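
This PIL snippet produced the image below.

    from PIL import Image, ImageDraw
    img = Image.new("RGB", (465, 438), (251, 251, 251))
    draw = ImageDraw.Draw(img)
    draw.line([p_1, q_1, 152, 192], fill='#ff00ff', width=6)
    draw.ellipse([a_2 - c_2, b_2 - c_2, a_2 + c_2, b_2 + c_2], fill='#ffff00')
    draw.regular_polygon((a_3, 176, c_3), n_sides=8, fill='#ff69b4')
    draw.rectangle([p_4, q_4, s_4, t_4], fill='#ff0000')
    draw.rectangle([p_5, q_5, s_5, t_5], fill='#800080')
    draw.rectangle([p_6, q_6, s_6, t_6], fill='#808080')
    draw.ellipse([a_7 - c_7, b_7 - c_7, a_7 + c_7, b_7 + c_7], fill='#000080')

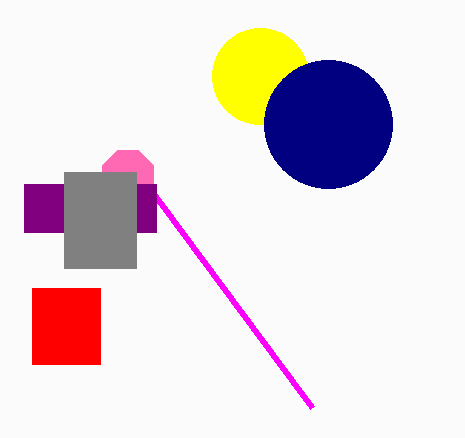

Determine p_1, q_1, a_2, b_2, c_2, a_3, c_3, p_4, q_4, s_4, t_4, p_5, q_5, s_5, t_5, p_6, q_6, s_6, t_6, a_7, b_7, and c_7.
p_1 = 312
q_1 = 408
a_2 = 260
b_2 = 76
c_2 = 48
a_3 = 128
c_3 = 28
p_4 = 32
q_4 = 288
s_4 = 100
t_4 = 364
p_5 = 24
q_5 = 184
s_5 = 156
t_5 = 232
p_6 = 64
q_6 = 172
s_6 = 136
t_6 = 268
a_7 = 328
b_7 = 124
c_7 = 64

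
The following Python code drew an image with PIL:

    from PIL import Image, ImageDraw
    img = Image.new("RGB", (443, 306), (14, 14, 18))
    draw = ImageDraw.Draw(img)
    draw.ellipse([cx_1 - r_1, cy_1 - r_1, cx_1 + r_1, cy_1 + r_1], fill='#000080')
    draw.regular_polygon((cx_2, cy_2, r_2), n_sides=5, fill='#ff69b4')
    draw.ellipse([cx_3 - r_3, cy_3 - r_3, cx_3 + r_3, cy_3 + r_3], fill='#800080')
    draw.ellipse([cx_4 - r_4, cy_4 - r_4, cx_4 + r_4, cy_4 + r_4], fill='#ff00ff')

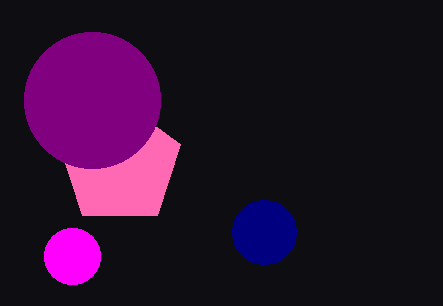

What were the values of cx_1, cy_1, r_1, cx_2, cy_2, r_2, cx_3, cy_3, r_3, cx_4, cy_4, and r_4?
cx_1 = 264; cy_1 = 232; r_1 = 32; cx_2 = 120; cy_2 = 164; r_2 = 64; cx_3 = 92; cy_3 = 100; r_3 = 68; cx_4 = 72; cy_4 = 256; r_4 = 28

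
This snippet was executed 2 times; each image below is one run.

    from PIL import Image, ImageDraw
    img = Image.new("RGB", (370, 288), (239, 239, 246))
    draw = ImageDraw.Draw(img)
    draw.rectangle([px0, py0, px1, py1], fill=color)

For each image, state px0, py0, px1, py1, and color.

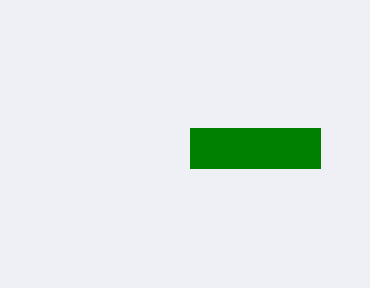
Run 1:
px0 = 190; py0 = 128; px1 = 320; py1 = 168; color = 'green'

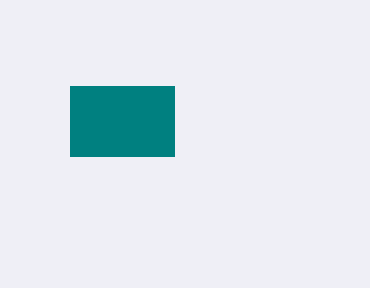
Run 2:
px0 = 70, py0 = 86, px1 = 174, py1 = 156, color = 'teal'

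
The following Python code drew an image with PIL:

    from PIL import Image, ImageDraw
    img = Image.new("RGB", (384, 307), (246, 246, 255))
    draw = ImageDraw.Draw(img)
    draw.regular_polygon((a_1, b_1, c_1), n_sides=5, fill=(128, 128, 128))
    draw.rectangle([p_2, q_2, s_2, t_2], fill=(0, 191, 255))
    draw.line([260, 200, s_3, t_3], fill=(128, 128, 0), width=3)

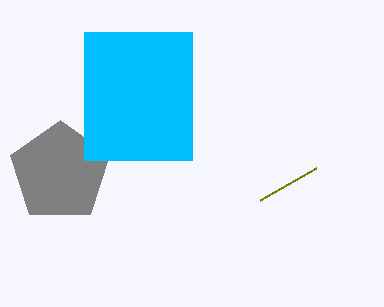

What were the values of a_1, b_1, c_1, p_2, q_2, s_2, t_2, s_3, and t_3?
a_1 = 60
b_1 = 172
c_1 = 52
p_2 = 84
q_2 = 32
s_2 = 192
t_2 = 160
s_3 = 316
t_3 = 168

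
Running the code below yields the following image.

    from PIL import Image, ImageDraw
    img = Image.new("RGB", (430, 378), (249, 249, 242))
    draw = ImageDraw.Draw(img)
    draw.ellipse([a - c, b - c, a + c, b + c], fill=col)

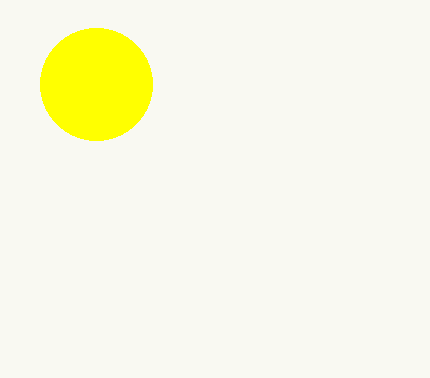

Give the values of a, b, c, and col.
a = 96
b = 84
c = 56
col = 'yellow'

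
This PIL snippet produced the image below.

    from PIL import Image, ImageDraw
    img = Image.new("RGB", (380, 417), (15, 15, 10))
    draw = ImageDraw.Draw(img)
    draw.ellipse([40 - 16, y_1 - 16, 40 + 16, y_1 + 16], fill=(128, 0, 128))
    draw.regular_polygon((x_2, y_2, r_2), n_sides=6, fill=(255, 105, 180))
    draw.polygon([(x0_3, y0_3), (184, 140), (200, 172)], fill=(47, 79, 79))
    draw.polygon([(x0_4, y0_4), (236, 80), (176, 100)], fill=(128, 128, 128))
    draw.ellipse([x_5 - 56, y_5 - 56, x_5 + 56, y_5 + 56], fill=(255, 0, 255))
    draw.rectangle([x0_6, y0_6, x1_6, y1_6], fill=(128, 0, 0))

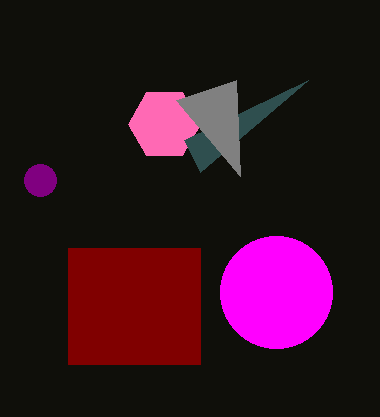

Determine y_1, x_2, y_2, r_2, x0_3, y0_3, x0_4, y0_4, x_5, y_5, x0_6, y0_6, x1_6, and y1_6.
y_1 = 180, x_2 = 164, y_2 = 124, r_2 = 36, x0_3 = 308, y0_3 = 80, x0_4 = 240, y0_4 = 176, x_5 = 276, y_5 = 292, x0_6 = 68, y0_6 = 248, x1_6 = 200, y1_6 = 364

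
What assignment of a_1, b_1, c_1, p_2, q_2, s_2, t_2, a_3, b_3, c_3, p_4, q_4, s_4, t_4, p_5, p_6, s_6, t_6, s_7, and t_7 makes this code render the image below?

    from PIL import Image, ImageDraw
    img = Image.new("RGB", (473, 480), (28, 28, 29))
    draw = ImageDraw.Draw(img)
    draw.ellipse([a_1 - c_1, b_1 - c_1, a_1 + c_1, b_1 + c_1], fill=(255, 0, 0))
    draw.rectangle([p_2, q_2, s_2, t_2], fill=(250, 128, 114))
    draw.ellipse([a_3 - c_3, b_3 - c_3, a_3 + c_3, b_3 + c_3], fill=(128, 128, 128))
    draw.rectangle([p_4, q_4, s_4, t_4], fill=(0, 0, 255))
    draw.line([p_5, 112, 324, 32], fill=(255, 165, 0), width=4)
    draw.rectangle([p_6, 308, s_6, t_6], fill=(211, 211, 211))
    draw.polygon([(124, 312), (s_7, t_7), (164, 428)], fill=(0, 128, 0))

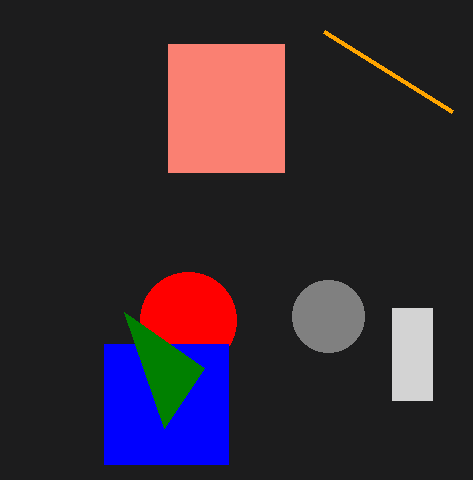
a_1 = 188; b_1 = 320; c_1 = 48; p_2 = 168; q_2 = 44; s_2 = 284; t_2 = 172; a_3 = 328; b_3 = 316; c_3 = 36; p_4 = 104; q_4 = 344; s_4 = 228; t_4 = 464; p_5 = 452; p_6 = 392; s_6 = 432; t_6 = 400; s_7 = 204; t_7 = 368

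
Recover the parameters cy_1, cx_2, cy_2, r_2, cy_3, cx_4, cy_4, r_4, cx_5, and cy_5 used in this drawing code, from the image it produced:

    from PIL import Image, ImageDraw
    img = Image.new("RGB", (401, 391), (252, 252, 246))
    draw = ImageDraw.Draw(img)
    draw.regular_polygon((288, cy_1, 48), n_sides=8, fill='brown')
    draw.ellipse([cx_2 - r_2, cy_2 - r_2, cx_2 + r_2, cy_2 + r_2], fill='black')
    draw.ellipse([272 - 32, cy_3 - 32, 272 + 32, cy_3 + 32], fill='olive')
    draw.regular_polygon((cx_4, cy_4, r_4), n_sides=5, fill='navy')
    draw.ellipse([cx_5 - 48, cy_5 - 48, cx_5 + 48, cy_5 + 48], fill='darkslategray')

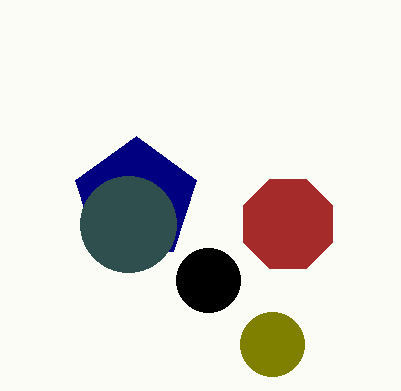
cy_1 = 224
cx_2 = 208
cy_2 = 280
r_2 = 32
cy_3 = 344
cx_4 = 136
cy_4 = 200
r_4 = 64
cx_5 = 128
cy_5 = 224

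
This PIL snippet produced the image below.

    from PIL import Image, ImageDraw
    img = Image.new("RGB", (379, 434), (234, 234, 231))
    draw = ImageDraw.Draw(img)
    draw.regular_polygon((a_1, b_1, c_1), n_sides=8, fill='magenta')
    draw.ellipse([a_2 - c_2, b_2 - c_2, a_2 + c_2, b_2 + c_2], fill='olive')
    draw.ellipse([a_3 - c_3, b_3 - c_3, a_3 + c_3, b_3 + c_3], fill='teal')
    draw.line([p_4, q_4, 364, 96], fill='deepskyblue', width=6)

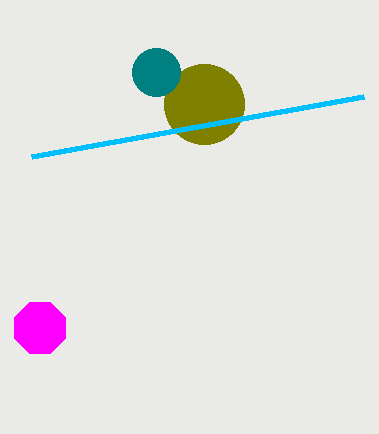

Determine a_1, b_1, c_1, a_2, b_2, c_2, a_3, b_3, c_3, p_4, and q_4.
a_1 = 40; b_1 = 328; c_1 = 28; a_2 = 204; b_2 = 104; c_2 = 40; a_3 = 156; b_3 = 72; c_3 = 24; p_4 = 32; q_4 = 156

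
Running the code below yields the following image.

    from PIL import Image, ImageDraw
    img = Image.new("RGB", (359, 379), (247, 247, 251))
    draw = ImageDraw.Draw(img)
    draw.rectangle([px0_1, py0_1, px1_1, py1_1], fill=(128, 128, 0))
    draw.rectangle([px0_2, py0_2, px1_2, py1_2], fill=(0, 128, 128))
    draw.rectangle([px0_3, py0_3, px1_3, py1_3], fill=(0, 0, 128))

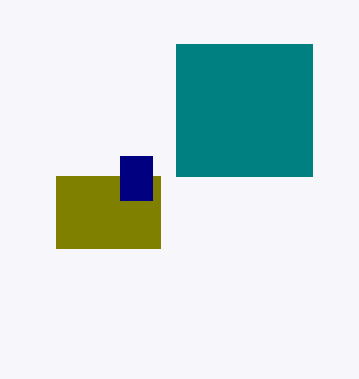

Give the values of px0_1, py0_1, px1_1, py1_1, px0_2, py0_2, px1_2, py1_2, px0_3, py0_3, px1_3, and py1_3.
px0_1 = 56; py0_1 = 176; px1_1 = 160; py1_1 = 248; px0_2 = 176; py0_2 = 44; px1_2 = 312; py1_2 = 176; px0_3 = 120; py0_3 = 156; px1_3 = 152; py1_3 = 200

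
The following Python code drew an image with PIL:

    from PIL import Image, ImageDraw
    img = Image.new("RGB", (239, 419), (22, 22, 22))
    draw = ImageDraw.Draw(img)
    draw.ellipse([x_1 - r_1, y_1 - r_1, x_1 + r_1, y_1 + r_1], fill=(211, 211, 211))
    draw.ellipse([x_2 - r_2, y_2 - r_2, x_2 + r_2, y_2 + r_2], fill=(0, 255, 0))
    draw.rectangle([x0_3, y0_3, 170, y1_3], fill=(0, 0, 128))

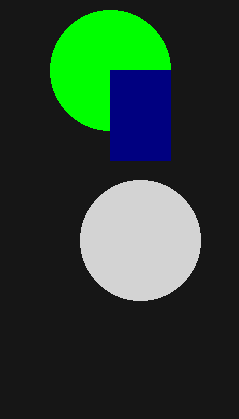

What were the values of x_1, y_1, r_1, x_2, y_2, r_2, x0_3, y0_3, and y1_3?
x_1 = 140; y_1 = 240; r_1 = 60; x_2 = 110; y_2 = 70; r_2 = 60; x0_3 = 110; y0_3 = 70; y1_3 = 160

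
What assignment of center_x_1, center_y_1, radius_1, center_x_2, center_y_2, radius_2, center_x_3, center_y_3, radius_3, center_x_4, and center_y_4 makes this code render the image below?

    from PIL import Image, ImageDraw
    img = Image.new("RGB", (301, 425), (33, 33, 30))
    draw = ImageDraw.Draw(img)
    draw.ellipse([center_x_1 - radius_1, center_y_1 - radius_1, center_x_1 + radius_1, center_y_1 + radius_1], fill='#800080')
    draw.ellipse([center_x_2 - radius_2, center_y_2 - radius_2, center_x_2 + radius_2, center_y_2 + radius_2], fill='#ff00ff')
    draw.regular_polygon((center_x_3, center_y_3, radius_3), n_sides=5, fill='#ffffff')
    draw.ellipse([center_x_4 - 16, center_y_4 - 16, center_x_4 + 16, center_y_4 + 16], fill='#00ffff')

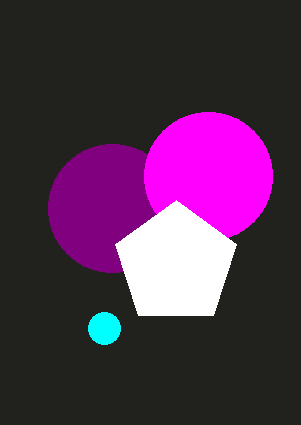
center_x_1 = 112, center_y_1 = 208, radius_1 = 64, center_x_2 = 208, center_y_2 = 176, radius_2 = 64, center_x_3 = 176, center_y_3 = 264, radius_3 = 64, center_x_4 = 104, center_y_4 = 328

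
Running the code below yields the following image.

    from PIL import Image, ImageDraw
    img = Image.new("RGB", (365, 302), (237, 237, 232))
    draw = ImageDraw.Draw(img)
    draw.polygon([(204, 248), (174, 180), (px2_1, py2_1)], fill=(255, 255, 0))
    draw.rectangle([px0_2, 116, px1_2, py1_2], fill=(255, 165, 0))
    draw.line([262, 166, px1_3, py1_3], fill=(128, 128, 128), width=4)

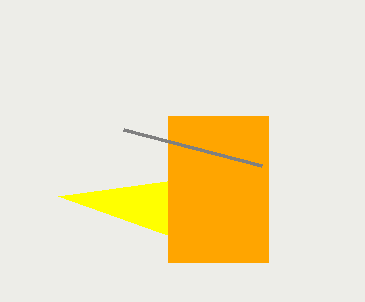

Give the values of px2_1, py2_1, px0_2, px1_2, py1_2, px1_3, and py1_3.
px2_1 = 58
py2_1 = 196
px0_2 = 168
px1_2 = 268
py1_2 = 262
px1_3 = 124
py1_3 = 130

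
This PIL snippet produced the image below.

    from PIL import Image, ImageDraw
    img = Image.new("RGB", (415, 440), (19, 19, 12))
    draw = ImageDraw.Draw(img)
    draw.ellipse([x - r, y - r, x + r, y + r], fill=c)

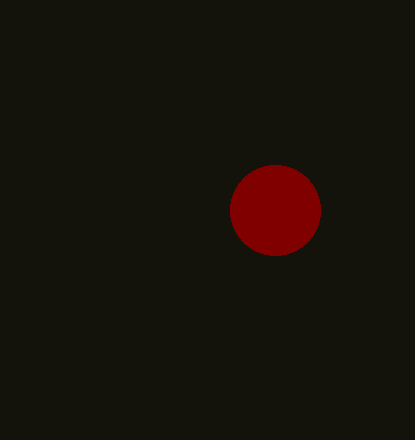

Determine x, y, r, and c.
x = 275, y = 210, r = 45, c = 'maroon'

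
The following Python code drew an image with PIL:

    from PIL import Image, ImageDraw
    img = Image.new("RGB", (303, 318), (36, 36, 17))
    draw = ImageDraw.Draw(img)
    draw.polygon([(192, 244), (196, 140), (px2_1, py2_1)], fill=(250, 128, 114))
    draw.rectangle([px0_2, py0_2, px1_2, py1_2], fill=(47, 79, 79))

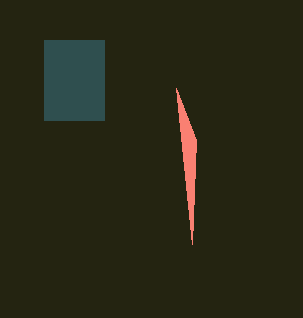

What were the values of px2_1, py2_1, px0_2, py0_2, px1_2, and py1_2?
px2_1 = 176; py2_1 = 88; px0_2 = 44; py0_2 = 40; px1_2 = 104; py1_2 = 120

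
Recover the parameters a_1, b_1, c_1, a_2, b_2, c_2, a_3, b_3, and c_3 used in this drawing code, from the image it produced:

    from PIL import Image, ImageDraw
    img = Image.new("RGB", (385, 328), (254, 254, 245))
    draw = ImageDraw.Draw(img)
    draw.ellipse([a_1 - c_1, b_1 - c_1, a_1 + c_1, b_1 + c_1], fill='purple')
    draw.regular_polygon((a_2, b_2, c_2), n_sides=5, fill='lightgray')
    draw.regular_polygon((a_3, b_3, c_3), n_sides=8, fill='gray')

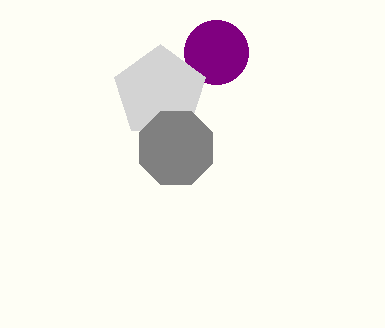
a_1 = 216
b_1 = 52
c_1 = 32
a_2 = 160
b_2 = 92
c_2 = 48
a_3 = 176
b_3 = 148
c_3 = 40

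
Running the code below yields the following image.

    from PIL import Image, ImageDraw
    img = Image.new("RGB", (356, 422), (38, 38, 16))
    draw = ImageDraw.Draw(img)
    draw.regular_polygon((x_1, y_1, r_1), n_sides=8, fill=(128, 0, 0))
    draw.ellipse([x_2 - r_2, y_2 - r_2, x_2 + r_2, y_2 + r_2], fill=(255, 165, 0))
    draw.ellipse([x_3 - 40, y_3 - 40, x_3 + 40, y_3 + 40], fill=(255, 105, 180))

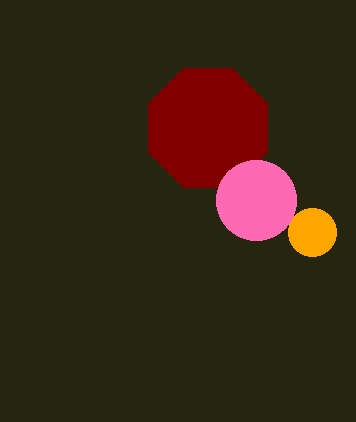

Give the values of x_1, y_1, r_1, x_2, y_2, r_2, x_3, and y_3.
x_1 = 208, y_1 = 128, r_1 = 64, x_2 = 312, y_2 = 232, r_2 = 24, x_3 = 256, y_3 = 200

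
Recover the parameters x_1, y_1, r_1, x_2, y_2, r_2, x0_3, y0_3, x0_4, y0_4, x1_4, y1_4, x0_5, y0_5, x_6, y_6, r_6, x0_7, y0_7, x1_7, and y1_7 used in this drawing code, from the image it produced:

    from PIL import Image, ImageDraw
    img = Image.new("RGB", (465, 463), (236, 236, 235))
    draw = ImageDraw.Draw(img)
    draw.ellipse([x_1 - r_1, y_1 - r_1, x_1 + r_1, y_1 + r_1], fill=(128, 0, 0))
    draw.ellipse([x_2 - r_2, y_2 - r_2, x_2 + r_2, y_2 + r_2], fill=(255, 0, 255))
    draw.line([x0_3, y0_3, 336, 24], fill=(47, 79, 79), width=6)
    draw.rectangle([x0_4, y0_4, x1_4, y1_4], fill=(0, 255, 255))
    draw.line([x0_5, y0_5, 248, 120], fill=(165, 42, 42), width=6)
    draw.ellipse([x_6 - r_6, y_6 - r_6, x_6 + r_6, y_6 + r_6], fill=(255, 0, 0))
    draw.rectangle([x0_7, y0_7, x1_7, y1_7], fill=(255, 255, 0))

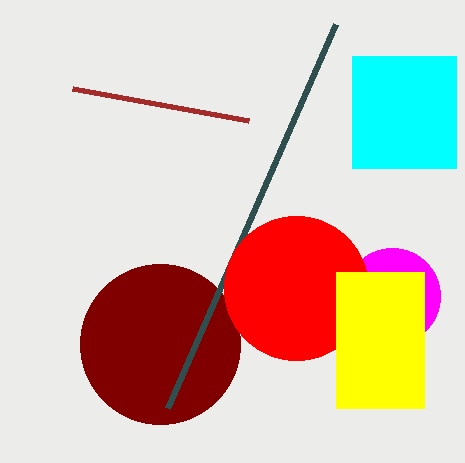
x_1 = 160, y_1 = 344, r_1 = 80, x_2 = 392, y_2 = 296, r_2 = 48, x0_3 = 168, y0_3 = 408, x0_4 = 352, y0_4 = 56, x1_4 = 456, y1_4 = 168, x0_5 = 72, y0_5 = 88, x_6 = 296, y_6 = 288, r_6 = 72, x0_7 = 336, y0_7 = 272, x1_7 = 424, y1_7 = 408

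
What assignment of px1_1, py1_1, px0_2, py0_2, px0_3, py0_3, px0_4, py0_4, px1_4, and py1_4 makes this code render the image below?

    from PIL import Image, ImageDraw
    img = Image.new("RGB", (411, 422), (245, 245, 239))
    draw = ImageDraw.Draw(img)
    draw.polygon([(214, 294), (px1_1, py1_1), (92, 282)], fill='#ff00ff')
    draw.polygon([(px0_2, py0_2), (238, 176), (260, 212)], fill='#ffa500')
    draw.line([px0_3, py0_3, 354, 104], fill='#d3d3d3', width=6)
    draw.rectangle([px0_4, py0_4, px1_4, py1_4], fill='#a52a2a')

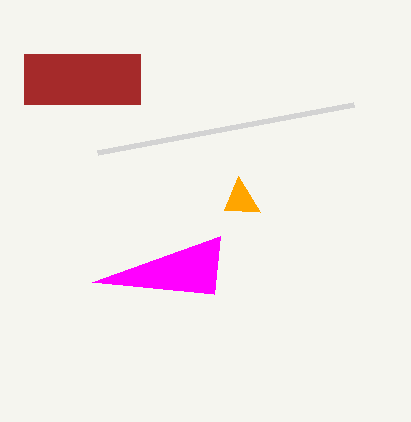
px1_1 = 220; py1_1 = 236; px0_2 = 224; py0_2 = 210; px0_3 = 98; py0_3 = 152; px0_4 = 24; py0_4 = 54; px1_4 = 140; py1_4 = 104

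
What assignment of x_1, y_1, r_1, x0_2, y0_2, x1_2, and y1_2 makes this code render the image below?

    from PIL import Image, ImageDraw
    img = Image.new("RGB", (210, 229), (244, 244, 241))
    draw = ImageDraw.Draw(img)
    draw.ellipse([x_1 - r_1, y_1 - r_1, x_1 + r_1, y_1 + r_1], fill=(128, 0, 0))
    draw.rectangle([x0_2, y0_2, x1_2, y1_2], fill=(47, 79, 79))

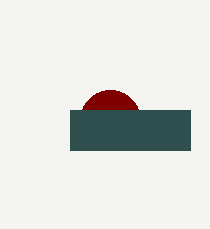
x_1 = 110
y_1 = 120
r_1 = 30
x0_2 = 70
y0_2 = 110
x1_2 = 190
y1_2 = 150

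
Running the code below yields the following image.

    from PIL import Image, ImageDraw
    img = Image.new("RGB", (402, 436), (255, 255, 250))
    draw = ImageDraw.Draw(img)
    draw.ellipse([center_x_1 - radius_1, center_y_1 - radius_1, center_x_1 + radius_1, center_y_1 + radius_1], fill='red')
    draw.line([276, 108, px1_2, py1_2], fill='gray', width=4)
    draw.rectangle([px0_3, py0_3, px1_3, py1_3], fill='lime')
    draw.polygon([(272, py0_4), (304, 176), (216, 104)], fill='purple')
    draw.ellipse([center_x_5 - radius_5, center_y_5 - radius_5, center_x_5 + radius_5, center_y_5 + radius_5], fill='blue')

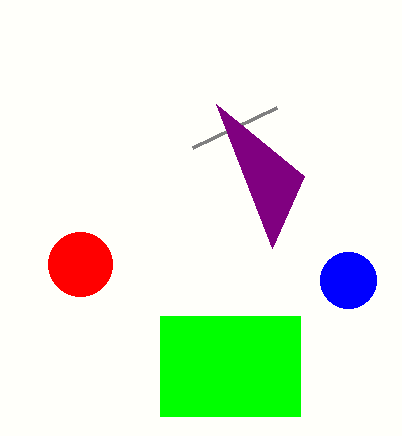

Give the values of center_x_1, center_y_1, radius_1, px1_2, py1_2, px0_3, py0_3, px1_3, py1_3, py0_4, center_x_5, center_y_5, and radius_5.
center_x_1 = 80; center_y_1 = 264; radius_1 = 32; px1_2 = 192; py1_2 = 148; px0_3 = 160; py0_3 = 316; px1_3 = 300; py1_3 = 416; py0_4 = 248; center_x_5 = 348; center_y_5 = 280; radius_5 = 28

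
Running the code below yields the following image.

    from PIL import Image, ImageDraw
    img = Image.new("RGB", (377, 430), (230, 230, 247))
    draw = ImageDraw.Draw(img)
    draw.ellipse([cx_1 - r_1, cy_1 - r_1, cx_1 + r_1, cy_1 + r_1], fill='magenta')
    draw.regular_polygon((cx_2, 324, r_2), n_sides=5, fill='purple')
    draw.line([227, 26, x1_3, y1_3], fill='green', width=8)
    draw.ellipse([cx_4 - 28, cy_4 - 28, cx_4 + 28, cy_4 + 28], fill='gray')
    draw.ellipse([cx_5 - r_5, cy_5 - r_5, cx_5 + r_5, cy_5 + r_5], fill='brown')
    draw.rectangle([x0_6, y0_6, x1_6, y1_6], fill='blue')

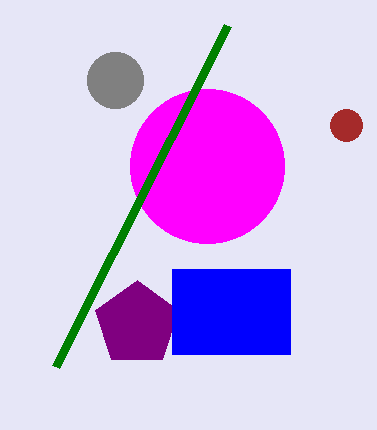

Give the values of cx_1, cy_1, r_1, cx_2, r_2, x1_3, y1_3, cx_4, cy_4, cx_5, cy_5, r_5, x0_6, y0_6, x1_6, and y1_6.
cx_1 = 207; cy_1 = 166; r_1 = 77; cx_2 = 137; r_2 = 44; x1_3 = 55; y1_3 = 367; cx_4 = 115; cy_4 = 80; cx_5 = 346; cy_5 = 125; r_5 = 16; x0_6 = 172; y0_6 = 269; x1_6 = 290; y1_6 = 354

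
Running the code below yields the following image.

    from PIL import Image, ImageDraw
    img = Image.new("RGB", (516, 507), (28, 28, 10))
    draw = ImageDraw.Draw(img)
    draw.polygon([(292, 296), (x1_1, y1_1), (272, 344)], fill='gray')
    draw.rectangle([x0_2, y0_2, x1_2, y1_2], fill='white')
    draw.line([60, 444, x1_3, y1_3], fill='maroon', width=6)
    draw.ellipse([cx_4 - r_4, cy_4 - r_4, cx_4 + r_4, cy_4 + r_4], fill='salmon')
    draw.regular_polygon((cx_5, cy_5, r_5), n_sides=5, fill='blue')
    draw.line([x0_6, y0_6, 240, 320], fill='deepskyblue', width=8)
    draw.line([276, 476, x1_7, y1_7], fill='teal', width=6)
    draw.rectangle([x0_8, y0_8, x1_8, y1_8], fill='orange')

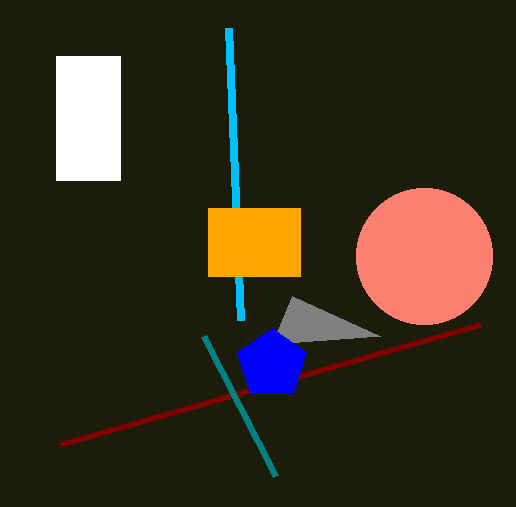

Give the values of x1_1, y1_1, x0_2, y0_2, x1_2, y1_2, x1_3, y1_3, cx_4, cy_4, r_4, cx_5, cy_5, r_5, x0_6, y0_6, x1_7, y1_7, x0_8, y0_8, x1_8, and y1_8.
x1_1 = 380; y1_1 = 336; x0_2 = 56; y0_2 = 56; x1_2 = 120; y1_2 = 180; x1_3 = 480; y1_3 = 324; cx_4 = 424; cy_4 = 256; r_4 = 68; cx_5 = 272; cy_5 = 364; r_5 = 36; x0_6 = 228; y0_6 = 28; x1_7 = 204; y1_7 = 336; x0_8 = 208; y0_8 = 208; x1_8 = 300; y1_8 = 276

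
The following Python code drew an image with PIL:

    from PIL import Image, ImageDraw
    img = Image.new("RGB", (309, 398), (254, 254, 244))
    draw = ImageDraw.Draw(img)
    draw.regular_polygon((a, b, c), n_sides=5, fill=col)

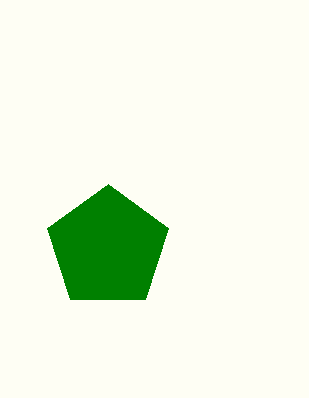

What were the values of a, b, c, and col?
a = 108, b = 248, c = 64, col = 'green'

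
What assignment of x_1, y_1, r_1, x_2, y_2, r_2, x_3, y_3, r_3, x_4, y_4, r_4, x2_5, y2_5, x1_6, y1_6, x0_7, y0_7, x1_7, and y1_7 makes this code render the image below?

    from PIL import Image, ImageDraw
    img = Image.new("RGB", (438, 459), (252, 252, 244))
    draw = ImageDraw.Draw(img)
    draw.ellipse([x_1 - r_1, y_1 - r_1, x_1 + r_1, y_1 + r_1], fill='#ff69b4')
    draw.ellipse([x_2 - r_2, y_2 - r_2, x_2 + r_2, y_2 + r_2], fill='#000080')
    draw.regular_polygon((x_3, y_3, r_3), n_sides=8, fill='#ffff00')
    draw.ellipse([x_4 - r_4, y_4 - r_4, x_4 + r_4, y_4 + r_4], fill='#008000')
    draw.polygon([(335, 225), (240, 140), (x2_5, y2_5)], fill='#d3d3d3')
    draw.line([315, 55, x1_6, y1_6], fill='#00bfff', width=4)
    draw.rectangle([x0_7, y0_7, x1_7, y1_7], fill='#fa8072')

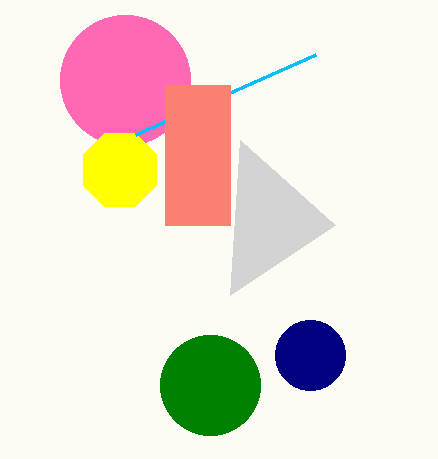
x_1 = 125, y_1 = 80, r_1 = 65, x_2 = 310, y_2 = 355, r_2 = 35, x_3 = 120, y_3 = 170, r_3 = 40, x_4 = 210, y_4 = 385, r_4 = 50, x2_5 = 230, y2_5 = 295, x1_6 = 135, y1_6 = 135, x0_7 = 165, y0_7 = 85, x1_7 = 230, y1_7 = 225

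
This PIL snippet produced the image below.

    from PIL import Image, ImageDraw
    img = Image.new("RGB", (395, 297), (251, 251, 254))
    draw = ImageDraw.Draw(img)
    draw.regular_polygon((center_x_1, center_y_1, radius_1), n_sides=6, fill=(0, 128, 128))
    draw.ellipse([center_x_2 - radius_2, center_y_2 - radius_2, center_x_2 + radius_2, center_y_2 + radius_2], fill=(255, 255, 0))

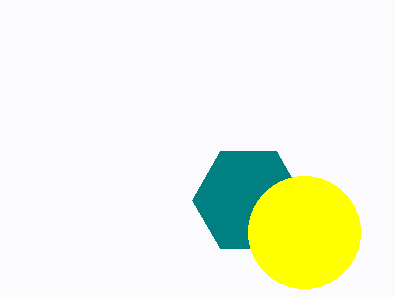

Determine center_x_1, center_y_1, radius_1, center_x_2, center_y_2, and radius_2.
center_x_1 = 248; center_y_1 = 200; radius_1 = 56; center_x_2 = 304; center_y_2 = 232; radius_2 = 56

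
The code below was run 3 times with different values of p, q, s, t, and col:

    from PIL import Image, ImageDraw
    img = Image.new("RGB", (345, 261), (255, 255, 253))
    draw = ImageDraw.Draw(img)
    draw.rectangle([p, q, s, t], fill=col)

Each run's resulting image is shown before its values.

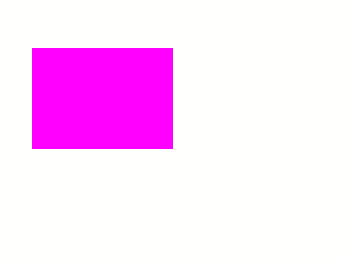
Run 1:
p = 32, q = 48, s = 172, t = 148, col = 'magenta'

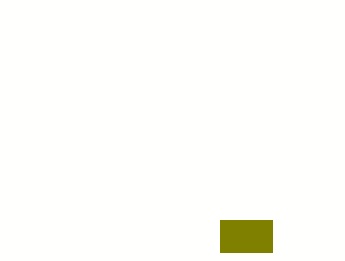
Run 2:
p = 220
q = 220
s = 272
t = 252
col = 'olive'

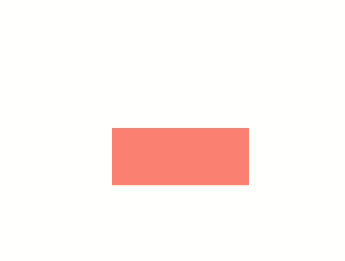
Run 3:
p = 112, q = 128, s = 248, t = 184, col = 'salmon'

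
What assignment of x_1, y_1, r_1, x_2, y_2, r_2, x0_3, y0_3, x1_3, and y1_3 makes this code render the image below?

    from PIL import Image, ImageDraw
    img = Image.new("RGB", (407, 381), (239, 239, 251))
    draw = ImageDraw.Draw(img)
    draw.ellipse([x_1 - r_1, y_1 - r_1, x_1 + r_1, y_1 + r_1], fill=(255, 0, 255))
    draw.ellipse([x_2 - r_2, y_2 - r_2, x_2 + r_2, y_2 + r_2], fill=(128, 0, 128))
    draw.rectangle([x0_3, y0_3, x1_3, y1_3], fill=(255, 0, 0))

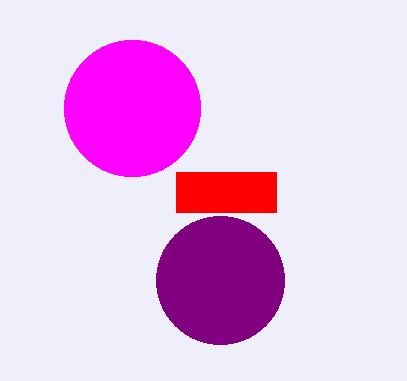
x_1 = 132
y_1 = 108
r_1 = 68
x_2 = 220
y_2 = 280
r_2 = 64
x0_3 = 176
y0_3 = 172
x1_3 = 276
y1_3 = 212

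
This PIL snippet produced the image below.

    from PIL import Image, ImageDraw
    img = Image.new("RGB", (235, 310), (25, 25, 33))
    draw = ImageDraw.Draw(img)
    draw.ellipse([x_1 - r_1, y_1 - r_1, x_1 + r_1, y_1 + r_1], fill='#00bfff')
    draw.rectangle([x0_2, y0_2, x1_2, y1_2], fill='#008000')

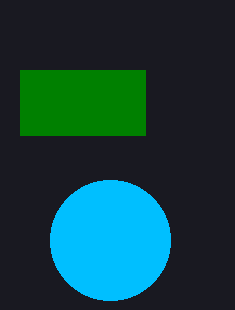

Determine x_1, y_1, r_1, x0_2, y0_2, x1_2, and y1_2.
x_1 = 110; y_1 = 240; r_1 = 60; x0_2 = 20; y0_2 = 70; x1_2 = 145; y1_2 = 135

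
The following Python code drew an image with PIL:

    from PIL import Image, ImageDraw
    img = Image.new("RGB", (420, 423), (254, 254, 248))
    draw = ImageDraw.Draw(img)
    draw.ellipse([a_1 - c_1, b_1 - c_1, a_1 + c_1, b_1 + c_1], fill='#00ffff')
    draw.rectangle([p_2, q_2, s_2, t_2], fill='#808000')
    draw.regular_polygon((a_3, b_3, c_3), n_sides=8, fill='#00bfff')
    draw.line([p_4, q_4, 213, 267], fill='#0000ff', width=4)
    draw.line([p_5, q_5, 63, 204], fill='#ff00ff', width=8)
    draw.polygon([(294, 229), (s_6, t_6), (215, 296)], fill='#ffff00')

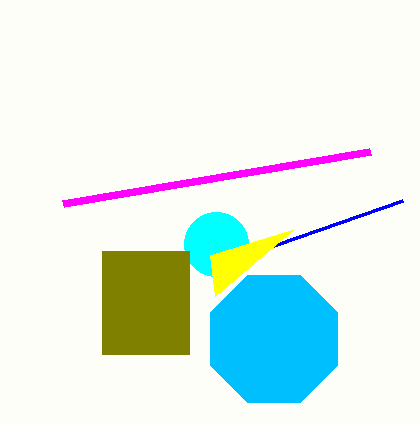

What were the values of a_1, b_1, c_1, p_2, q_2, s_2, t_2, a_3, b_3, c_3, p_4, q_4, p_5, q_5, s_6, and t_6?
a_1 = 216
b_1 = 244
c_1 = 32
p_2 = 102
q_2 = 251
s_2 = 189
t_2 = 354
a_3 = 274
b_3 = 339
c_3 = 69
p_4 = 402
q_4 = 201
p_5 = 370
q_5 = 152
s_6 = 210
t_6 = 255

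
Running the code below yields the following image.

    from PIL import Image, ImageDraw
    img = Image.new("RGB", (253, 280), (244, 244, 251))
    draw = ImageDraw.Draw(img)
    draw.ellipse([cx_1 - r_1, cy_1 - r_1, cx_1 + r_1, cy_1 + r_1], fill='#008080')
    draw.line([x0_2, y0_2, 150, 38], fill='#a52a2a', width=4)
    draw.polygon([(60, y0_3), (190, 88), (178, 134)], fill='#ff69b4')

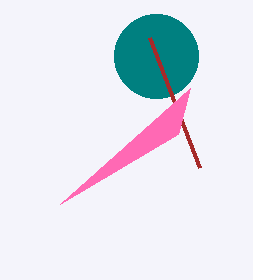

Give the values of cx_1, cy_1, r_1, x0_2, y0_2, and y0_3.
cx_1 = 156, cy_1 = 56, r_1 = 42, x0_2 = 200, y0_2 = 168, y0_3 = 204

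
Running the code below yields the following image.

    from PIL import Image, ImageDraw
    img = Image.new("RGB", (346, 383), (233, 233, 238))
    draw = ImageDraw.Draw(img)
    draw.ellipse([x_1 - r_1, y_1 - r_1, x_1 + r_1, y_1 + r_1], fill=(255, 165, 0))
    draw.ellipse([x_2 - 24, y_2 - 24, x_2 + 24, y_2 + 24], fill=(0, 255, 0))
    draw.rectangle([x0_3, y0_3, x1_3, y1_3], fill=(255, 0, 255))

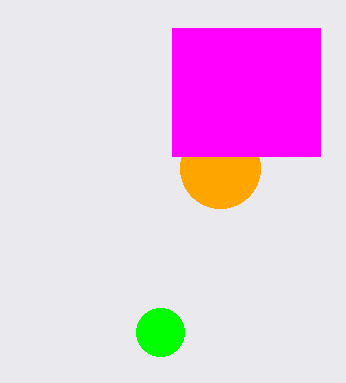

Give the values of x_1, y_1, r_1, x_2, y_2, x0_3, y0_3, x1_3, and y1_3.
x_1 = 220; y_1 = 168; r_1 = 40; x_2 = 160; y_2 = 332; x0_3 = 172; y0_3 = 28; x1_3 = 320; y1_3 = 156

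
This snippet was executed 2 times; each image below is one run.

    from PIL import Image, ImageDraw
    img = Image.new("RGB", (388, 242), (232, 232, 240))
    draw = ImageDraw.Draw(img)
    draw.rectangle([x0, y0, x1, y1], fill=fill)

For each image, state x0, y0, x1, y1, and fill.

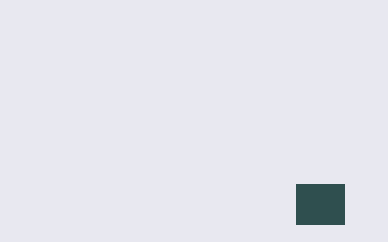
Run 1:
x0 = 296
y0 = 184
x1 = 344
y1 = 224
fill = 'darkslategray'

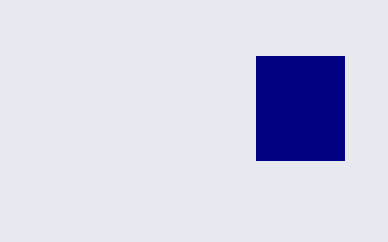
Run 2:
x0 = 256
y0 = 56
x1 = 344
y1 = 160
fill = 'navy'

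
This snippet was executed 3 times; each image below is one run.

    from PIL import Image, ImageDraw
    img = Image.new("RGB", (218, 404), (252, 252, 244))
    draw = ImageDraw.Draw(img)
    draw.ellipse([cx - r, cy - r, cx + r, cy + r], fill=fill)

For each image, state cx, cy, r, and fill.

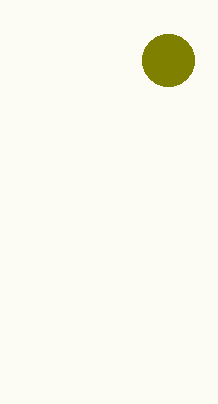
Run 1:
cx = 168, cy = 60, r = 26, fill = 'olive'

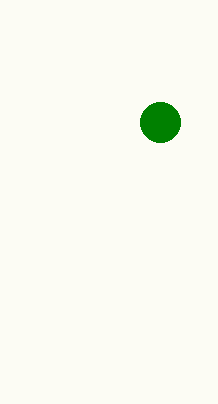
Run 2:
cx = 160, cy = 122, r = 20, fill = 'green'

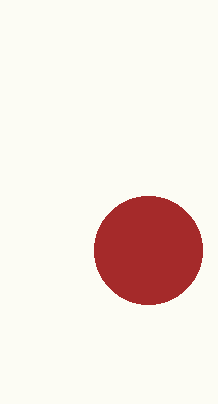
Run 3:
cx = 148; cy = 250; r = 54; fill = 'brown'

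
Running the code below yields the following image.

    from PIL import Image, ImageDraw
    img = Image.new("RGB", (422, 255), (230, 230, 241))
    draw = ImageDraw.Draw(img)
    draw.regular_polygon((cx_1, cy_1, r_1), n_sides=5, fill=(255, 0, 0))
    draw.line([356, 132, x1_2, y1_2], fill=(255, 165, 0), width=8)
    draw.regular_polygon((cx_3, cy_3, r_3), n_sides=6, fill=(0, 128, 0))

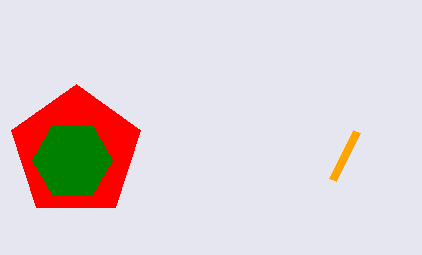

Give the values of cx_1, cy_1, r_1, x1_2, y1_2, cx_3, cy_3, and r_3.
cx_1 = 76
cy_1 = 152
r_1 = 68
x1_2 = 332
y1_2 = 180
cx_3 = 72
cy_3 = 160
r_3 = 40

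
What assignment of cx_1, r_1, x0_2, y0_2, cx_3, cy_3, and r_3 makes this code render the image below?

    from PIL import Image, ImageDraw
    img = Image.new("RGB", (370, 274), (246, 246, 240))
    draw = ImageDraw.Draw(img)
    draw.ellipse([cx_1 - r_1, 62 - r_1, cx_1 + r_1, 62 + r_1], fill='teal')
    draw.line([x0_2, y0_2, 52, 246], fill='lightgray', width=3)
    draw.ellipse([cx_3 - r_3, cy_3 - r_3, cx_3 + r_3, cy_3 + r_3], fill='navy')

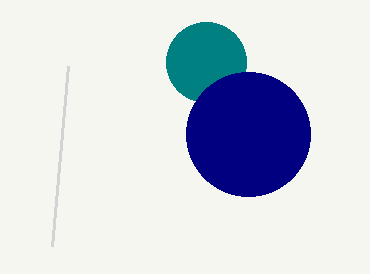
cx_1 = 206
r_1 = 40
x0_2 = 68
y0_2 = 66
cx_3 = 248
cy_3 = 134
r_3 = 62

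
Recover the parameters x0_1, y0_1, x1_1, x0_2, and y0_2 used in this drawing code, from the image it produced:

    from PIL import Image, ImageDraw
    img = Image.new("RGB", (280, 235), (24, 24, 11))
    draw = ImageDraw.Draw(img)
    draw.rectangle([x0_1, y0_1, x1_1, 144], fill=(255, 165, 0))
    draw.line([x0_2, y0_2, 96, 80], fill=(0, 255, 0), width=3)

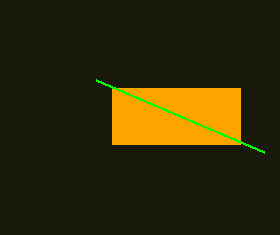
x0_1 = 112
y0_1 = 88
x1_1 = 240
x0_2 = 264
y0_2 = 152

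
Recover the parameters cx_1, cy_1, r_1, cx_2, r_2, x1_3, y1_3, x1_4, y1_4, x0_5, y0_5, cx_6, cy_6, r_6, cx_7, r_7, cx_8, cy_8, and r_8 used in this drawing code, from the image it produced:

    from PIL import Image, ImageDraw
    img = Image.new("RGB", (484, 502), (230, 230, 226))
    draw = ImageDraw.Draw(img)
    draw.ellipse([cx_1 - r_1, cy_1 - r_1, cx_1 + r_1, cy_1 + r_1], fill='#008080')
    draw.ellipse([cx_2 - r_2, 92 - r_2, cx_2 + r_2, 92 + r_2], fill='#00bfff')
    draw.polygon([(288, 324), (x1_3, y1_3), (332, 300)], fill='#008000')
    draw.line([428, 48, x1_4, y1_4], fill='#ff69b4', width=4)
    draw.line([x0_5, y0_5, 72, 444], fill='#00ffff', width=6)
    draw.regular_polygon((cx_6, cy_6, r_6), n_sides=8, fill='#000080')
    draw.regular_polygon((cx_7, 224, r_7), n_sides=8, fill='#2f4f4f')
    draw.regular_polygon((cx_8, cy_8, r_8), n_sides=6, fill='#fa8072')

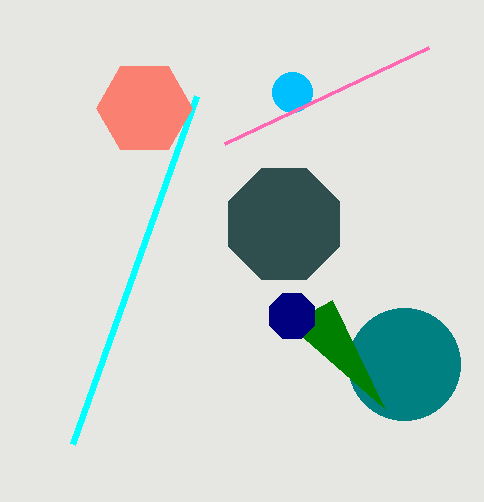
cx_1 = 404; cy_1 = 364; r_1 = 56; cx_2 = 292; r_2 = 20; x1_3 = 384; y1_3 = 408; x1_4 = 224; y1_4 = 144; x0_5 = 196; y0_5 = 96; cx_6 = 292; cy_6 = 316; r_6 = 24; cx_7 = 284; r_7 = 60; cx_8 = 144; cy_8 = 108; r_8 = 48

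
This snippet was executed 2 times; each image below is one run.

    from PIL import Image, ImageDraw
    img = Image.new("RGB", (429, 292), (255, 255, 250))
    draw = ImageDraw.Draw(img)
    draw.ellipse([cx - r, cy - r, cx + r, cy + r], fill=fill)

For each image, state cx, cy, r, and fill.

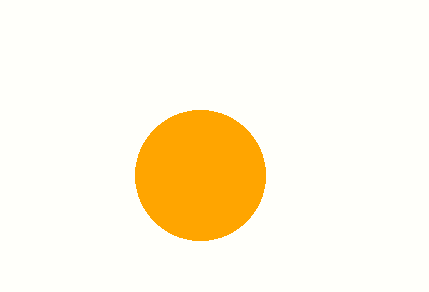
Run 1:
cx = 200
cy = 175
r = 65
fill = 'orange'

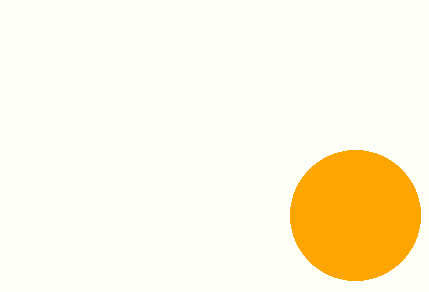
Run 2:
cx = 355, cy = 215, r = 65, fill = 'orange'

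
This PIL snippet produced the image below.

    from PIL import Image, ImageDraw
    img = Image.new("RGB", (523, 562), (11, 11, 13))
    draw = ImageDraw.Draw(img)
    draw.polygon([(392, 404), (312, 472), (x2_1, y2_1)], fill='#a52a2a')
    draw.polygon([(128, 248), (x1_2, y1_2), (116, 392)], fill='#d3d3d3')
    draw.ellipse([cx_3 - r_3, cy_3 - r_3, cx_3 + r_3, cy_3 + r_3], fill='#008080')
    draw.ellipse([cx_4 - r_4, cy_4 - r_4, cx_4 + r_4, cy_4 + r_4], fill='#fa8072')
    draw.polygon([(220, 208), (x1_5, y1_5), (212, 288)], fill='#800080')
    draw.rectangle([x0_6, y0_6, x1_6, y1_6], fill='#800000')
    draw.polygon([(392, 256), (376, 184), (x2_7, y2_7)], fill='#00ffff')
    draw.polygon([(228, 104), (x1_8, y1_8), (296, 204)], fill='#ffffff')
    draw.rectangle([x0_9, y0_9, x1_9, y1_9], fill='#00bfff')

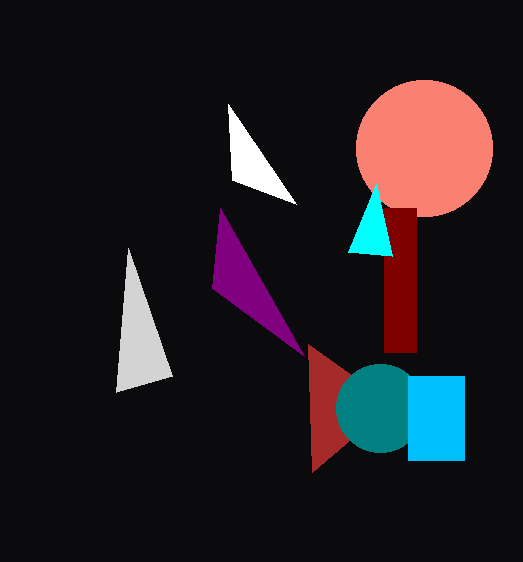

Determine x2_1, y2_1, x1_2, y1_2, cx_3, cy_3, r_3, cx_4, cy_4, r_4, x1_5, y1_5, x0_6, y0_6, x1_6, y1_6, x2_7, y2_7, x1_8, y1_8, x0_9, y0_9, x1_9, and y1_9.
x2_1 = 308
y2_1 = 344
x1_2 = 172
y1_2 = 376
cx_3 = 380
cy_3 = 408
r_3 = 44
cx_4 = 424
cy_4 = 148
r_4 = 68
x1_5 = 304
y1_5 = 356
x0_6 = 384
y0_6 = 208
x1_6 = 416
y1_6 = 352
x2_7 = 348
y2_7 = 252
x1_8 = 232
y1_8 = 180
x0_9 = 408
y0_9 = 376
x1_9 = 464
y1_9 = 460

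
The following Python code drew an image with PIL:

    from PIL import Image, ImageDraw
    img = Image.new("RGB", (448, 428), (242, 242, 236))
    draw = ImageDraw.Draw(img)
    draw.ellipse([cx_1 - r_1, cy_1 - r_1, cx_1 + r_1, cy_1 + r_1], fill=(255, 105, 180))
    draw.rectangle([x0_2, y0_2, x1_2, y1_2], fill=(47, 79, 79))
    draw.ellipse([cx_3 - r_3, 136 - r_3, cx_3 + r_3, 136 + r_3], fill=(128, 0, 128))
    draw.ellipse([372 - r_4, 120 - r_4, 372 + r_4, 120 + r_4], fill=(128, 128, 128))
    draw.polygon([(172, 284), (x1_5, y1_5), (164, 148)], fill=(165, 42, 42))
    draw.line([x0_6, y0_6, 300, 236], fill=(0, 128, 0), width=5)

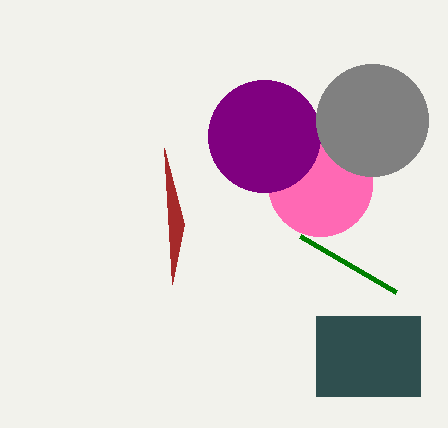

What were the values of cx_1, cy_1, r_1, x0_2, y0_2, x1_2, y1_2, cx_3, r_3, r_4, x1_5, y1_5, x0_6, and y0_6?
cx_1 = 320; cy_1 = 184; r_1 = 52; x0_2 = 316; y0_2 = 316; x1_2 = 420; y1_2 = 396; cx_3 = 264; r_3 = 56; r_4 = 56; x1_5 = 184; y1_5 = 224; x0_6 = 396; y0_6 = 292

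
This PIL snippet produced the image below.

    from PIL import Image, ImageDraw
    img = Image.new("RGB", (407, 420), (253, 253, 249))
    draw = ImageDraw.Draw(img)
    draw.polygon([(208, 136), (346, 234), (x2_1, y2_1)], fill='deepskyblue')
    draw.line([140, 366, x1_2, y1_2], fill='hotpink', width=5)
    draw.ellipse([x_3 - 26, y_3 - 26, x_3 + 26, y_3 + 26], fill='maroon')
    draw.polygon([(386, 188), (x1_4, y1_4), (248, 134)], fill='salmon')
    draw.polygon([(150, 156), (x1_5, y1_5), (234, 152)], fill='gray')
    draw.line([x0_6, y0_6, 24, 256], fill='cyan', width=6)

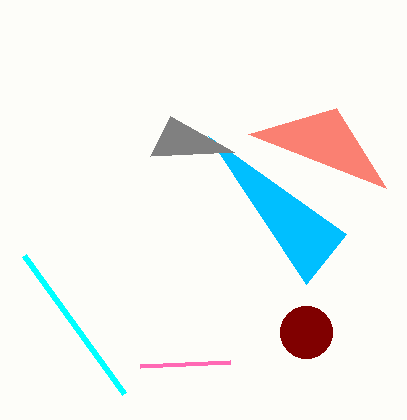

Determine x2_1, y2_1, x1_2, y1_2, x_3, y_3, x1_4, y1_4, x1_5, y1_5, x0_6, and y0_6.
x2_1 = 306
y2_1 = 284
x1_2 = 230
y1_2 = 362
x_3 = 306
y_3 = 332
x1_4 = 336
y1_4 = 108
x1_5 = 170
y1_5 = 116
x0_6 = 124
y0_6 = 394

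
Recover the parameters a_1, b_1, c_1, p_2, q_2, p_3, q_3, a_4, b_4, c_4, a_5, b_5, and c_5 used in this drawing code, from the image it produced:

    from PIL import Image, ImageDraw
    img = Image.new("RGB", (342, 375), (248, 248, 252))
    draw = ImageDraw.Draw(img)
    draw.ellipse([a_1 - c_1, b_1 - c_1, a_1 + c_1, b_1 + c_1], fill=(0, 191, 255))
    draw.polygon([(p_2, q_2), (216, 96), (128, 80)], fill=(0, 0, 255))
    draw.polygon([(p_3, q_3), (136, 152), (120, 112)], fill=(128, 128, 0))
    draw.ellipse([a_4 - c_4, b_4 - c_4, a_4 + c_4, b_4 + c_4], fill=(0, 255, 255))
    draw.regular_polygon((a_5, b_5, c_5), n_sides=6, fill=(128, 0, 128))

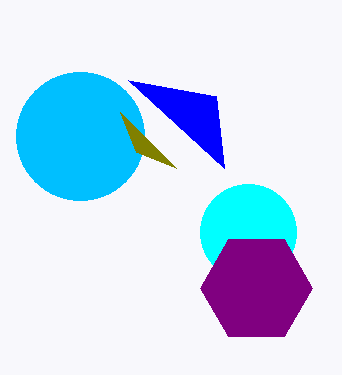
a_1 = 80, b_1 = 136, c_1 = 64, p_2 = 224, q_2 = 168, p_3 = 176, q_3 = 168, a_4 = 248, b_4 = 232, c_4 = 48, a_5 = 256, b_5 = 288, c_5 = 56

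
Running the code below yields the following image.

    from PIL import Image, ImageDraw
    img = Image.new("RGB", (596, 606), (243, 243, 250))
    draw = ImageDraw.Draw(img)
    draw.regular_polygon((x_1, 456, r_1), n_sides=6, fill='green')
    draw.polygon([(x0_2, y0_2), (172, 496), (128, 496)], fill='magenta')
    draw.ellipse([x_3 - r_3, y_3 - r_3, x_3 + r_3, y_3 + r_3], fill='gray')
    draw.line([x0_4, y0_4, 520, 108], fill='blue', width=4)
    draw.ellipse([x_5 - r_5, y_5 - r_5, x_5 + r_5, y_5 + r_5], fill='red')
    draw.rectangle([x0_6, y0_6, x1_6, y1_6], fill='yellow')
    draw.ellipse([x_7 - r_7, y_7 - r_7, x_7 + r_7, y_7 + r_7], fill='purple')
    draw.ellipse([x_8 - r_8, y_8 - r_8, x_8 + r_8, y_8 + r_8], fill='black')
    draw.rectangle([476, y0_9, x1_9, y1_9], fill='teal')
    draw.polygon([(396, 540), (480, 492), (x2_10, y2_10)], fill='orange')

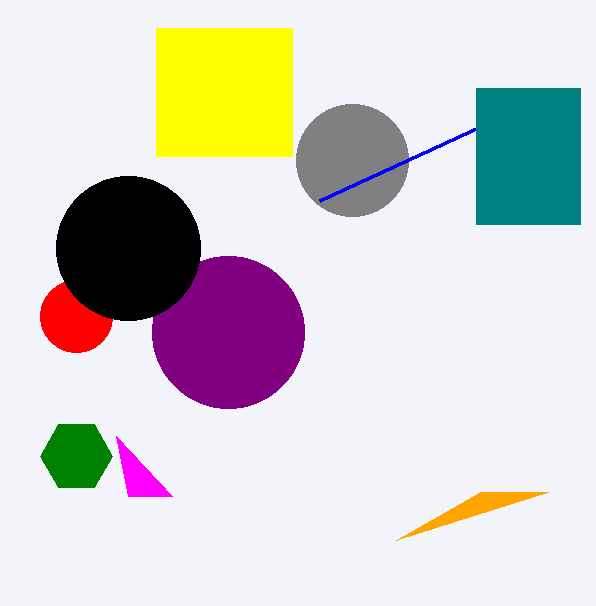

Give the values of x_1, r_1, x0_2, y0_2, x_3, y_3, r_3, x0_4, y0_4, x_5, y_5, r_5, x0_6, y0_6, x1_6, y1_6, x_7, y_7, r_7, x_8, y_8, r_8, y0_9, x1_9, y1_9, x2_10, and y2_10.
x_1 = 76
r_1 = 36
x0_2 = 116
y0_2 = 436
x_3 = 352
y_3 = 160
r_3 = 56
x0_4 = 320
y0_4 = 200
x_5 = 76
y_5 = 316
r_5 = 36
x0_6 = 156
y0_6 = 28
x1_6 = 292
y1_6 = 156
x_7 = 228
y_7 = 332
r_7 = 76
x_8 = 128
y_8 = 248
r_8 = 72
y0_9 = 88
x1_9 = 580
y1_9 = 224
x2_10 = 548
y2_10 = 492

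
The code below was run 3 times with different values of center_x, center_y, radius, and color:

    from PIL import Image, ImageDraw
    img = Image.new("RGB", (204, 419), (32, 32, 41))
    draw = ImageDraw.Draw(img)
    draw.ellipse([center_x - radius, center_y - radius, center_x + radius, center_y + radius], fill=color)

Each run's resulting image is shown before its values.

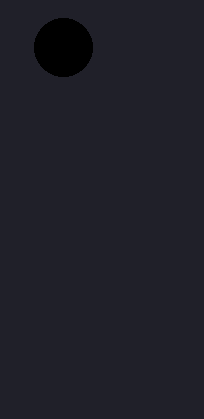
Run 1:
center_x = 63
center_y = 47
radius = 29
color = 'black'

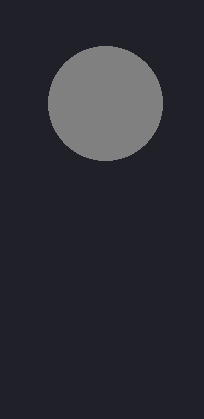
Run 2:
center_x = 105, center_y = 103, radius = 57, color = 'gray'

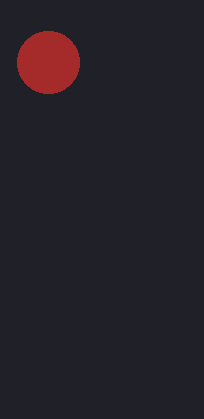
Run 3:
center_x = 48; center_y = 62; radius = 31; color = 'brown'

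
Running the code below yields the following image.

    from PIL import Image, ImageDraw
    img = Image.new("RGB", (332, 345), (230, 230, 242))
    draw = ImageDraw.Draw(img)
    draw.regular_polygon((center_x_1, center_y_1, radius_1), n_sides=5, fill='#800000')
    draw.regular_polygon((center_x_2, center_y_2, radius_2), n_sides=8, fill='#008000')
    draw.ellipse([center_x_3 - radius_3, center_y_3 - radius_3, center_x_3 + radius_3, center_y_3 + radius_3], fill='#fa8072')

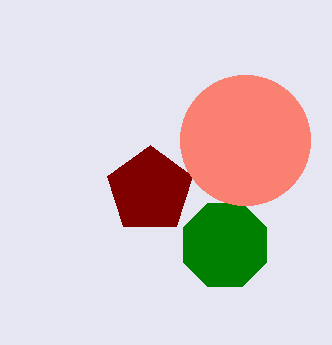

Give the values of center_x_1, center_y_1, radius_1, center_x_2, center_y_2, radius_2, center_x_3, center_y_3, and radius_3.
center_x_1 = 150; center_y_1 = 190; radius_1 = 45; center_x_2 = 225; center_y_2 = 245; radius_2 = 45; center_x_3 = 245; center_y_3 = 140; radius_3 = 65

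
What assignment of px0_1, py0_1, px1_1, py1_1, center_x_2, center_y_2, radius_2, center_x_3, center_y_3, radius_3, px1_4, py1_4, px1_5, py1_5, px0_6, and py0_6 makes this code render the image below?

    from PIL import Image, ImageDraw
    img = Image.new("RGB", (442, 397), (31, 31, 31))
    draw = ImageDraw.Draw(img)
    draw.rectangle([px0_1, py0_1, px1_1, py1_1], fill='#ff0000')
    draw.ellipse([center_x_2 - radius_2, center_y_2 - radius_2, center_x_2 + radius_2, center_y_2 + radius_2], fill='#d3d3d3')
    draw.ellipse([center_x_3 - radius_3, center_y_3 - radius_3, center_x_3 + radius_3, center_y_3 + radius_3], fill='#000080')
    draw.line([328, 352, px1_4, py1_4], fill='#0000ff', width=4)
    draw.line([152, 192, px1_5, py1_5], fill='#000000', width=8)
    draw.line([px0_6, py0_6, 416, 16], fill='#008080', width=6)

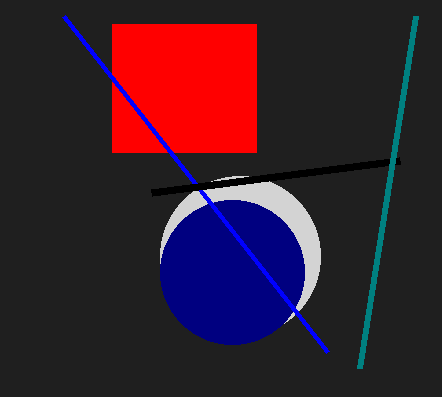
px0_1 = 112
py0_1 = 24
px1_1 = 256
py1_1 = 152
center_x_2 = 240
center_y_2 = 256
radius_2 = 80
center_x_3 = 232
center_y_3 = 272
radius_3 = 72
px1_4 = 64
py1_4 = 16
px1_5 = 400
py1_5 = 160
px0_6 = 360
py0_6 = 368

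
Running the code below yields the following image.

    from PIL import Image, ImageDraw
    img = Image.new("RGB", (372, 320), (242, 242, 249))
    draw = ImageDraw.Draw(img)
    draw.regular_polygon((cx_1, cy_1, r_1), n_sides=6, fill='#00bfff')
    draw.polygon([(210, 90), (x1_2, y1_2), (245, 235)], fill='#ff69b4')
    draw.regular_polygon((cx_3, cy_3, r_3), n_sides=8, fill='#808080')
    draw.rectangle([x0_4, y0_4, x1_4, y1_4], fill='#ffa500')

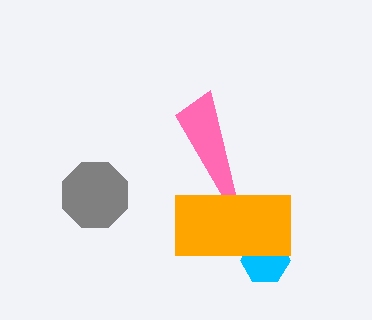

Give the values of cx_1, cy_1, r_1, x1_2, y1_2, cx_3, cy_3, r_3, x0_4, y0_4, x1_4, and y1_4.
cx_1 = 265; cy_1 = 260; r_1 = 25; x1_2 = 175; y1_2 = 115; cx_3 = 95; cy_3 = 195; r_3 = 35; x0_4 = 175; y0_4 = 195; x1_4 = 290; y1_4 = 255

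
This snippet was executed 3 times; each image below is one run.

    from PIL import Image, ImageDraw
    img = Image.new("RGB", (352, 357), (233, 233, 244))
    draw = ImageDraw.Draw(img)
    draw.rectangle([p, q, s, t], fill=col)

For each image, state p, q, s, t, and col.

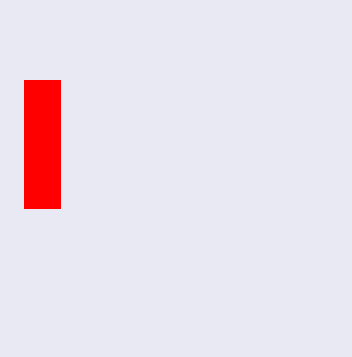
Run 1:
p = 24, q = 80, s = 60, t = 208, col = 'red'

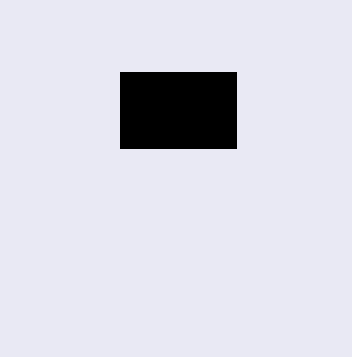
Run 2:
p = 120; q = 72; s = 236; t = 148; col = 'black'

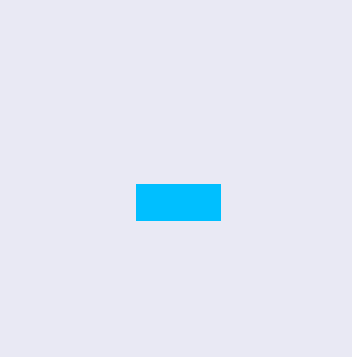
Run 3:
p = 136
q = 184
s = 220
t = 220
col = 'deepskyblue'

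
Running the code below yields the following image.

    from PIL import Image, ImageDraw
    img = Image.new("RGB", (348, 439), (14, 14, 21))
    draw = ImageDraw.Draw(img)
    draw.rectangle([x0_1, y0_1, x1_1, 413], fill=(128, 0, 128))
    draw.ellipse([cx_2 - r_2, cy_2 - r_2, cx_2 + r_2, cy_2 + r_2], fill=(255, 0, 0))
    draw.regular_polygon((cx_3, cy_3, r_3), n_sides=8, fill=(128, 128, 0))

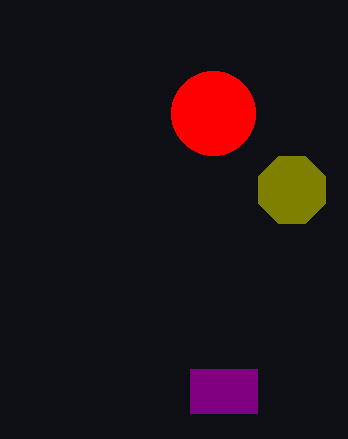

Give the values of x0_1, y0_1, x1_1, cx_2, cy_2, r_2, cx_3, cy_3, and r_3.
x0_1 = 190; y0_1 = 369; x1_1 = 257; cx_2 = 213; cy_2 = 113; r_2 = 42; cx_3 = 292; cy_3 = 190; r_3 = 36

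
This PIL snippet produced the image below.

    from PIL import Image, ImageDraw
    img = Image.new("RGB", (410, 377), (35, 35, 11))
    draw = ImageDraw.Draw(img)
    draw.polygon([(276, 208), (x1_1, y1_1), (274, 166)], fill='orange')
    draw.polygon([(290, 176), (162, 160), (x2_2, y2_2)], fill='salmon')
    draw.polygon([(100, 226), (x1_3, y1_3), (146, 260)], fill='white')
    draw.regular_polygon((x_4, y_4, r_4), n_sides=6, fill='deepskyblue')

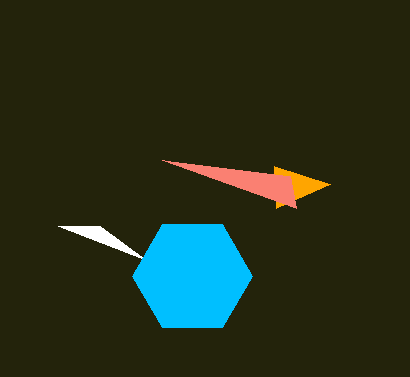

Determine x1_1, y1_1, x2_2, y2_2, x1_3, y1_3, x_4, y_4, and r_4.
x1_1 = 330
y1_1 = 184
x2_2 = 296
y2_2 = 208
x1_3 = 58
y1_3 = 226
x_4 = 192
y_4 = 276
r_4 = 60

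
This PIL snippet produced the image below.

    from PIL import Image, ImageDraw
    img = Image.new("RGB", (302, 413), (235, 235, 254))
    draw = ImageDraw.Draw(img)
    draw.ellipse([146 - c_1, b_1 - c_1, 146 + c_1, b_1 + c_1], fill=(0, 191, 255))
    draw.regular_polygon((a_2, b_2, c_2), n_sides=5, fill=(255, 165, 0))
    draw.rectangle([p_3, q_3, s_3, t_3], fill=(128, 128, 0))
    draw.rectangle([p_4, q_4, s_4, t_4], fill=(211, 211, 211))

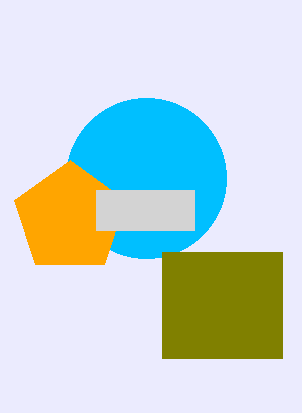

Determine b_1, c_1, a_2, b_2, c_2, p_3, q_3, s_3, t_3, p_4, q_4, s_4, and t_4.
b_1 = 178
c_1 = 80
a_2 = 70
b_2 = 218
c_2 = 58
p_3 = 162
q_3 = 252
s_3 = 282
t_3 = 358
p_4 = 96
q_4 = 190
s_4 = 194
t_4 = 230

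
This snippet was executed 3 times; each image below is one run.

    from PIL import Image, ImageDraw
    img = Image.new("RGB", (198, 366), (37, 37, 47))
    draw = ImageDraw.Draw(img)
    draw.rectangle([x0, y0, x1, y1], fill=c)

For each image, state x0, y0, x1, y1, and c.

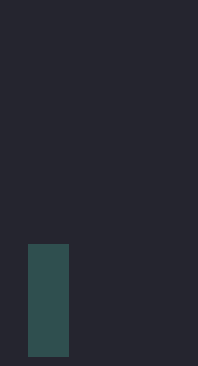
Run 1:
x0 = 28
y0 = 244
x1 = 68
y1 = 356
c = 'darkslategray'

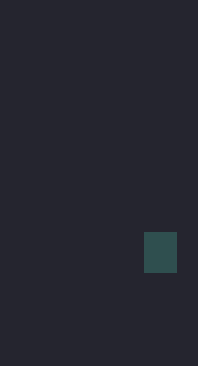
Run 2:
x0 = 144; y0 = 232; x1 = 176; y1 = 272; c = 'darkslategray'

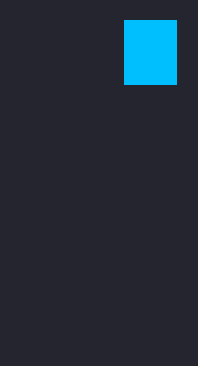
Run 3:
x0 = 124
y0 = 20
x1 = 176
y1 = 84
c = 'deepskyblue'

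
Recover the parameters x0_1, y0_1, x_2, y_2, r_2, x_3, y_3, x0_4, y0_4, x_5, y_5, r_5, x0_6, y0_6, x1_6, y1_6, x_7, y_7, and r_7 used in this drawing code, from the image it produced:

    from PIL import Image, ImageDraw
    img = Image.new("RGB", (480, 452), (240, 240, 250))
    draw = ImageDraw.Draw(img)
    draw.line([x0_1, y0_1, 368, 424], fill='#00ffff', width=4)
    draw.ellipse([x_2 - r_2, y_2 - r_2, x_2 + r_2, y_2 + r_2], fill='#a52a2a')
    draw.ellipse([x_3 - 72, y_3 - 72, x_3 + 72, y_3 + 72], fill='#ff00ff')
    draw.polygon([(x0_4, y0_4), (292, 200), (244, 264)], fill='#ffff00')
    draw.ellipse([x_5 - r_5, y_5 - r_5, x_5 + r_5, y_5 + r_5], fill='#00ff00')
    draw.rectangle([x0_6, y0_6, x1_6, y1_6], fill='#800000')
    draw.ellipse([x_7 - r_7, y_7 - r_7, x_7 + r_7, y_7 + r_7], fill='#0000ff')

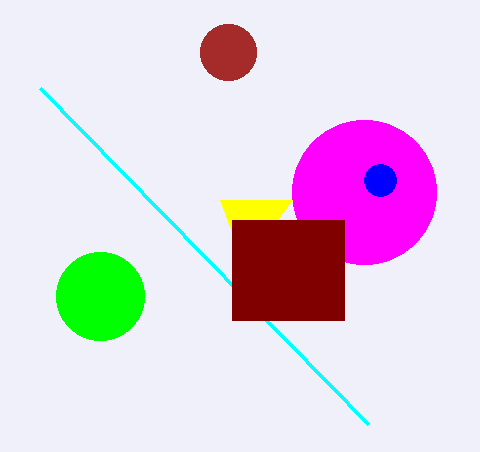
x0_1 = 40
y0_1 = 88
x_2 = 228
y_2 = 52
r_2 = 28
x_3 = 364
y_3 = 192
x0_4 = 220
y0_4 = 200
x_5 = 100
y_5 = 296
r_5 = 44
x0_6 = 232
y0_6 = 220
x1_6 = 344
y1_6 = 320
x_7 = 380
y_7 = 180
r_7 = 16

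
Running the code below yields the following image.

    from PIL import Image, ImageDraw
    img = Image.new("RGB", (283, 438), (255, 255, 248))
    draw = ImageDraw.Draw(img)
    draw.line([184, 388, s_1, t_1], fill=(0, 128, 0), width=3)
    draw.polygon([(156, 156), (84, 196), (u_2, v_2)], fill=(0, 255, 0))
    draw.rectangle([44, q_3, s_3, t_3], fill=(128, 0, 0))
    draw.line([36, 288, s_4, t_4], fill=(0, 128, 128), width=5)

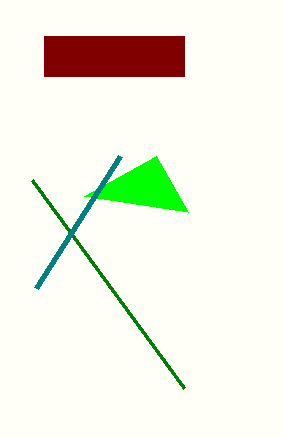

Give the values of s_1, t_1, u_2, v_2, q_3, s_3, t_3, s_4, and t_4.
s_1 = 32; t_1 = 180; u_2 = 188; v_2 = 212; q_3 = 36; s_3 = 184; t_3 = 76; s_4 = 120; t_4 = 156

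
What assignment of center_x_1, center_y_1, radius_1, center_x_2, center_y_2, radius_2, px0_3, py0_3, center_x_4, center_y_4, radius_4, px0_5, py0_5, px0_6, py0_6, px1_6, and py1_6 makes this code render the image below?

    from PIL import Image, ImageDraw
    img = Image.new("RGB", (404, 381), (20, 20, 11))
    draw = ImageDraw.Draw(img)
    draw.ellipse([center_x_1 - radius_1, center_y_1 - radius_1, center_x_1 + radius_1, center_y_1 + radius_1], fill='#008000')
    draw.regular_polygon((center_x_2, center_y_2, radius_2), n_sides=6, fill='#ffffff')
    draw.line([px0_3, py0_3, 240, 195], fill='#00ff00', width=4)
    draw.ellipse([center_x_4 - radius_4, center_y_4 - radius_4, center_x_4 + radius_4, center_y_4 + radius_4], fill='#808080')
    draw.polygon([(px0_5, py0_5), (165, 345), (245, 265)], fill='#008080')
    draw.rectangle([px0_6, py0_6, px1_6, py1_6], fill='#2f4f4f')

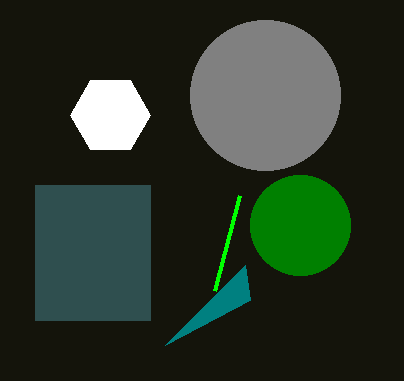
center_x_1 = 300; center_y_1 = 225; radius_1 = 50; center_x_2 = 110; center_y_2 = 115; radius_2 = 40; px0_3 = 215; py0_3 = 290; center_x_4 = 265; center_y_4 = 95; radius_4 = 75; px0_5 = 250; py0_5 = 300; px0_6 = 35; py0_6 = 185; px1_6 = 150; py1_6 = 320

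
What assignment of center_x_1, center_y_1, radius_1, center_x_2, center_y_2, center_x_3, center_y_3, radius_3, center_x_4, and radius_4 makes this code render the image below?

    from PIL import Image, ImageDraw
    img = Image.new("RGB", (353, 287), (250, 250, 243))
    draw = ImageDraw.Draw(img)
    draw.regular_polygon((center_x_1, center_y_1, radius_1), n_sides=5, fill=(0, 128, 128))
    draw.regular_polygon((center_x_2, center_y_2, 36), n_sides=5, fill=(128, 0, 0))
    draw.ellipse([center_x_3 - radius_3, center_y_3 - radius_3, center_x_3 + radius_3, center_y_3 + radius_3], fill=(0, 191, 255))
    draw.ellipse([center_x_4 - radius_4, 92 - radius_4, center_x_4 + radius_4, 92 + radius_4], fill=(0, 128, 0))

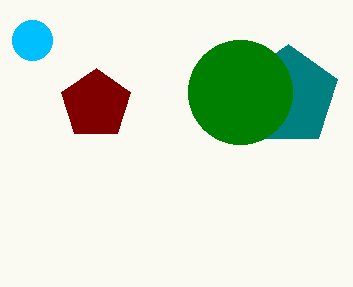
center_x_1 = 288; center_y_1 = 96; radius_1 = 52; center_x_2 = 96; center_y_2 = 104; center_x_3 = 32; center_y_3 = 40; radius_3 = 20; center_x_4 = 240; radius_4 = 52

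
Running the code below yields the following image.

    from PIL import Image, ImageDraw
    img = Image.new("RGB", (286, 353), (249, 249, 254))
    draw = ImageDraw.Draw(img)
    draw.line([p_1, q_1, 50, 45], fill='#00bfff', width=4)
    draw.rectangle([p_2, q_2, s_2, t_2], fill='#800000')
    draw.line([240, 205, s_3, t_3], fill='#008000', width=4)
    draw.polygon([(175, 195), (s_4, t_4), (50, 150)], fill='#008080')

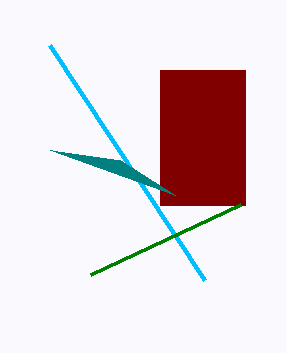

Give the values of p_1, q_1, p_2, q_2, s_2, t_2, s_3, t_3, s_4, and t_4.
p_1 = 205
q_1 = 280
p_2 = 160
q_2 = 70
s_2 = 245
t_2 = 205
s_3 = 90
t_3 = 275
s_4 = 120
t_4 = 160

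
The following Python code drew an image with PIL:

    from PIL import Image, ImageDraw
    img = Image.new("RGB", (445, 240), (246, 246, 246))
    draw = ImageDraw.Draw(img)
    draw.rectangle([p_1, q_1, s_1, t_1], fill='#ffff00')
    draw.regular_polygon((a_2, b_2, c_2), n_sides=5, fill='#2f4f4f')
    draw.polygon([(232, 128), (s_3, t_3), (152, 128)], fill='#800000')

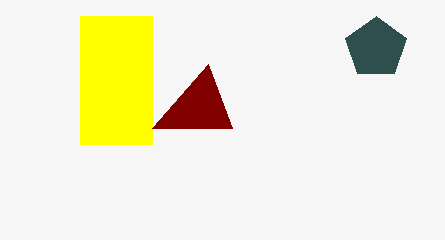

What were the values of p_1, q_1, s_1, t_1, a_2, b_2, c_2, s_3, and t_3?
p_1 = 80; q_1 = 16; s_1 = 152; t_1 = 144; a_2 = 376; b_2 = 48; c_2 = 32; s_3 = 208; t_3 = 64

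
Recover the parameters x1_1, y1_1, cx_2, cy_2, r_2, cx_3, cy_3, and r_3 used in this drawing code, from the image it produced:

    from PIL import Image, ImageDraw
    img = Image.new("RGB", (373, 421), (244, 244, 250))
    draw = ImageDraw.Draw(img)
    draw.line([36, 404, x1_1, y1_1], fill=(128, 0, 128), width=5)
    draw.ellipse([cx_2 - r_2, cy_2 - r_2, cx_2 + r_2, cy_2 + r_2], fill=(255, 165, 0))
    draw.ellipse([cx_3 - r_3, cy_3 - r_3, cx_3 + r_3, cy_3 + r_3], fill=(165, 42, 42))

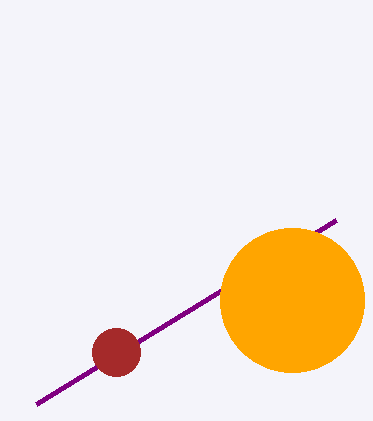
x1_1 = 336
y1_1 = 220
cx_2 = 292
cy_2 = 300
r_2 = 72
cx_3 = 116
cy_3 = 352
r_3 = 24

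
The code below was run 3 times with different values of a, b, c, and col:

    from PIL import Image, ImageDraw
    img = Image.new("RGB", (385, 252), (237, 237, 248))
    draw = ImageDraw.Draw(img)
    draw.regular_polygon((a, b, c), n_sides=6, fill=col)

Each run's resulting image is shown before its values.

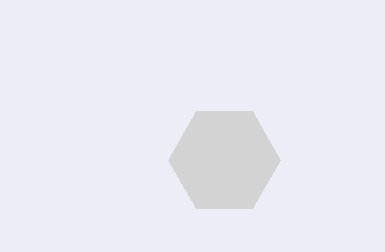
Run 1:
a = 224, b = 160, c = 56, col = 'lightgray'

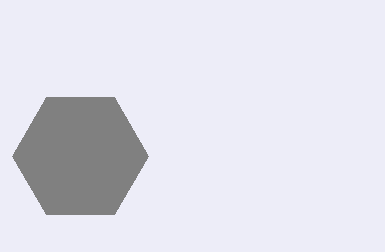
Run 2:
a = 80
b = 156
c = 68
col = 'gray'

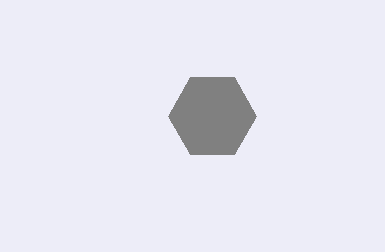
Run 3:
a = 212; b = 116; c = 44; col = 'gray'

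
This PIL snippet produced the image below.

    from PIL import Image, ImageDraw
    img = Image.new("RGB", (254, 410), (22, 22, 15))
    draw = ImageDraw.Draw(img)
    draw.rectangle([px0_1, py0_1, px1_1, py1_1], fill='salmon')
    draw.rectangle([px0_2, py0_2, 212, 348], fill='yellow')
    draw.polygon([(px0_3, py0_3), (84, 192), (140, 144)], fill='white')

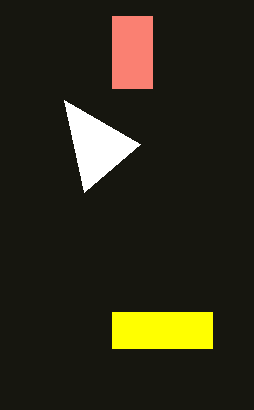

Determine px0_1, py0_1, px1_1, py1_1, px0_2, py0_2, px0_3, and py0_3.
px0_1 = 112; py0_1 = 16; px1_1 = 152; py1_1 = 88; px0_2 = 112; py0_2 = 312; px0_3 = 64; py0_3 = 100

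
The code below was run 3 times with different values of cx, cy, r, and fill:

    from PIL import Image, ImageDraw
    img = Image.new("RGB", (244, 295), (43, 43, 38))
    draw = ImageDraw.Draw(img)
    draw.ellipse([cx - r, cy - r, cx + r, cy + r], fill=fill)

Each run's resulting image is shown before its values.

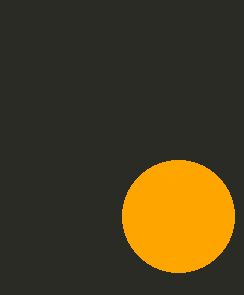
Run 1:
cx = 178; cy = 216; r = 56; fill = 'orange'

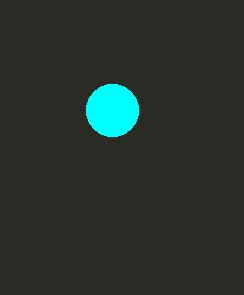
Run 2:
cx = 112
cy = 110
r = 26
fill = 'cyan'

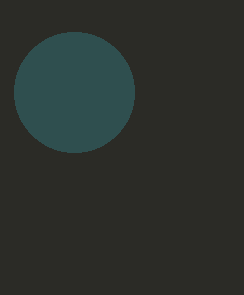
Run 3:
cx = 74
cy = 92
r = 60
fill = 'darkslategray'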